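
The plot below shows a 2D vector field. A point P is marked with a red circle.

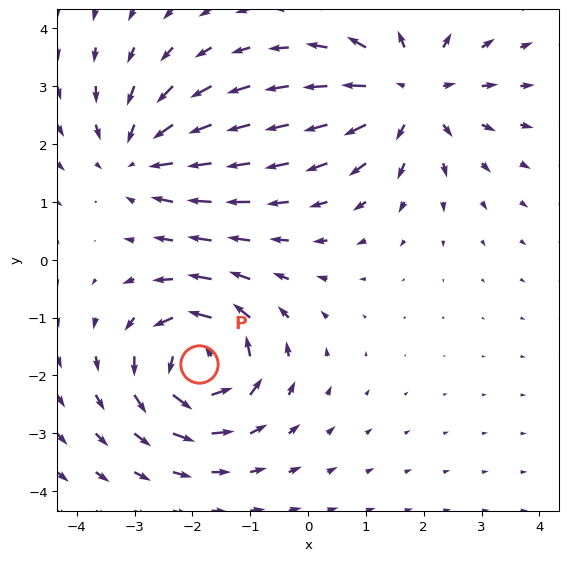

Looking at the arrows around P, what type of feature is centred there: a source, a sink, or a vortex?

At P (-1.9, -1.8) the arrows circulate counterclockwise. Divergence ≈0, curl about +6 — near-zero divergence with nonzero curl is a vortex.

vortex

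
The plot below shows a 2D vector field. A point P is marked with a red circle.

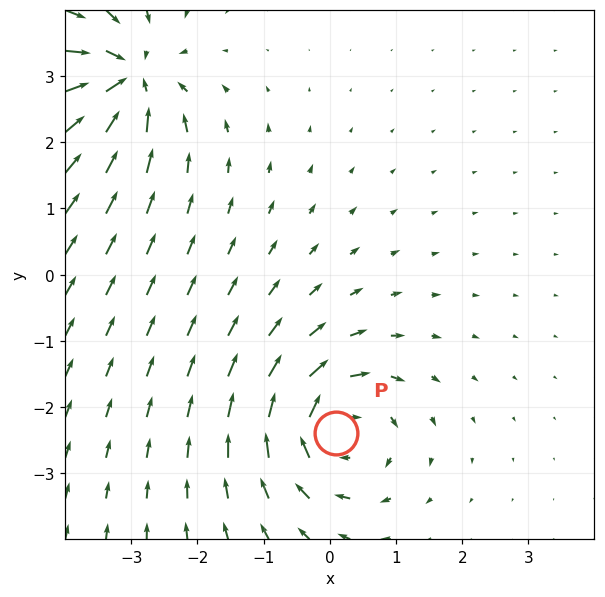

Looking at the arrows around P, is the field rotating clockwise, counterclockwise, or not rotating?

Near P at (0.1, -2.4) the arrows circulate clockwise. The curl (z-component) there is about -6; negative curl means clockwise rotation.

clockwise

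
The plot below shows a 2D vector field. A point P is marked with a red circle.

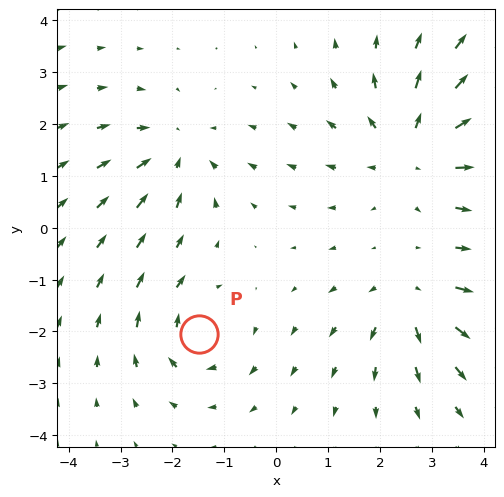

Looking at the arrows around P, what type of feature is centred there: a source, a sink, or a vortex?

vortex

At P (-1.5, -2.1) the arrows circulate clockwise. Divergence ≈0, curl about -4 — near-zero divergence with nonzero curl is a vortex.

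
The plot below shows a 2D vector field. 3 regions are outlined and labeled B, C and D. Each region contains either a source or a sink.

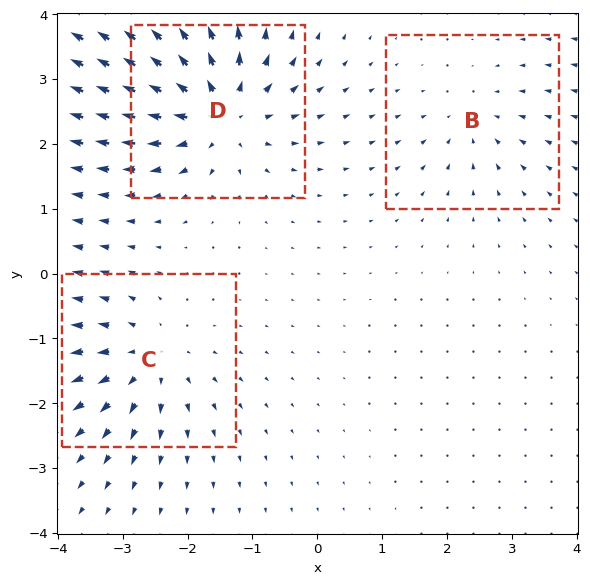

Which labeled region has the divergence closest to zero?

Divergence at each region's feature centre — B: about -3, C: about +4, D: about +6. Region B is closest to zero.

B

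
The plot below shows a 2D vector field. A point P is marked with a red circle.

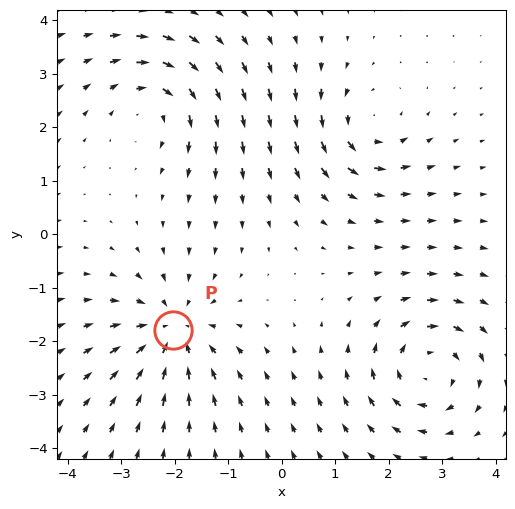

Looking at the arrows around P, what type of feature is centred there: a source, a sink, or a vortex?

At P (-2.0, -1.8) the arrows converge inward. Divergence about -5, curl ≈0 — negative divergence with near-zero curl is a sink.

sink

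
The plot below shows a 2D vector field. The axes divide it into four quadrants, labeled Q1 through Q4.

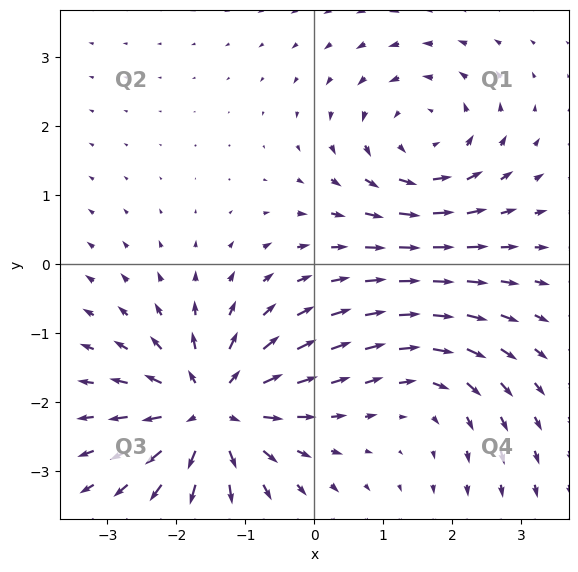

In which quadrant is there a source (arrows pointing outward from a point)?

Q3

The source sits at approximately (-1.5, -2.1), which lies in quadrant Q3. The divergence there is about +6, positive as expected for a source.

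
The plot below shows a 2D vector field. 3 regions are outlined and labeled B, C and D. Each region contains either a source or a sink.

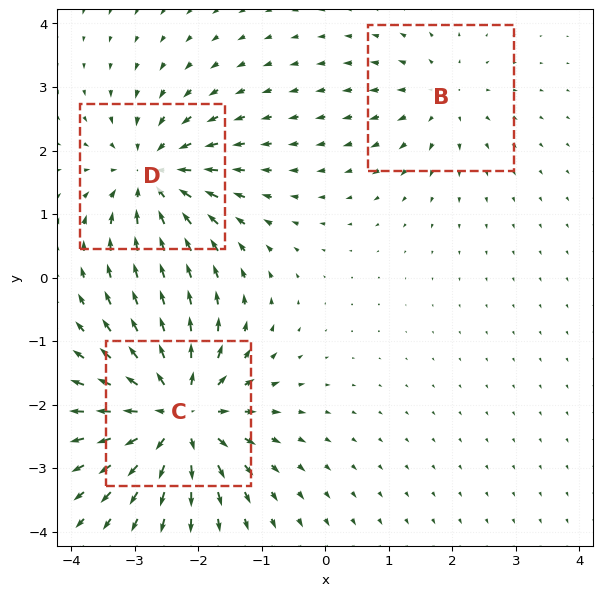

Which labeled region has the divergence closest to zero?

B

Divergence at each region's feature centre — B: about +2, C: about +6, D: about -4. Region B is closest to zero.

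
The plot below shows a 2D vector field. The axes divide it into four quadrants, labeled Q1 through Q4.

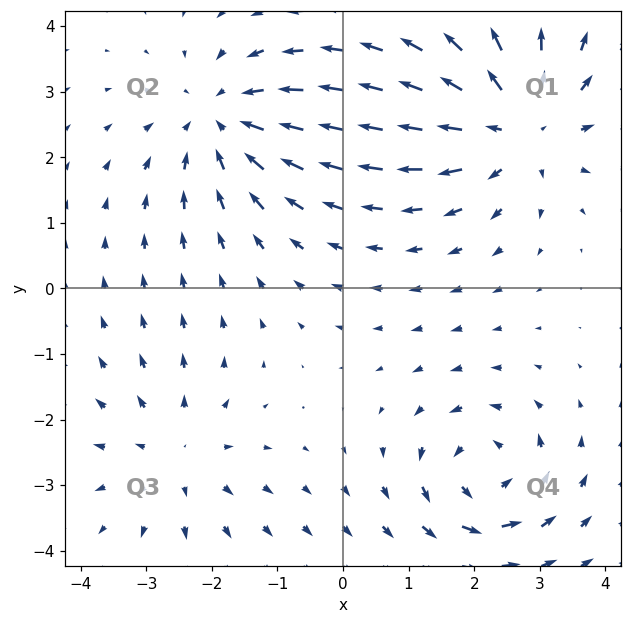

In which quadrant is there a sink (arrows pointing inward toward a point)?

Q2

The sink sits at approximately (-1.8, 2.6), which lies in quadrant Q2. The divergence there is about -4, negative as expected for a sink.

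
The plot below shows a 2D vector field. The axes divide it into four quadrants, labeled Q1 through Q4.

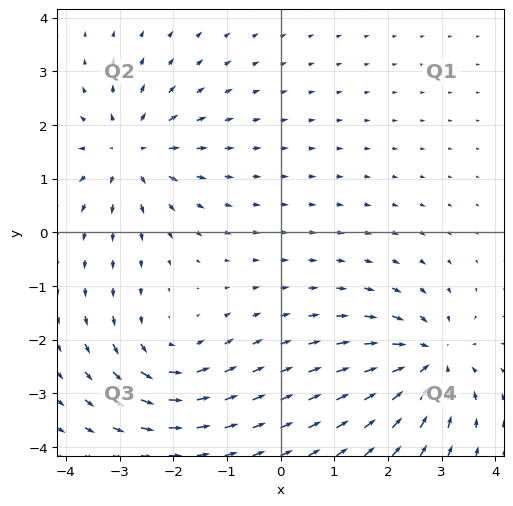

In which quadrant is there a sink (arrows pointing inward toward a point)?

Q4

The sink sits at approximately (2.8, -2.4), which lies in quadrant Q4. The divergence there is about -6, negative as expected for a sink.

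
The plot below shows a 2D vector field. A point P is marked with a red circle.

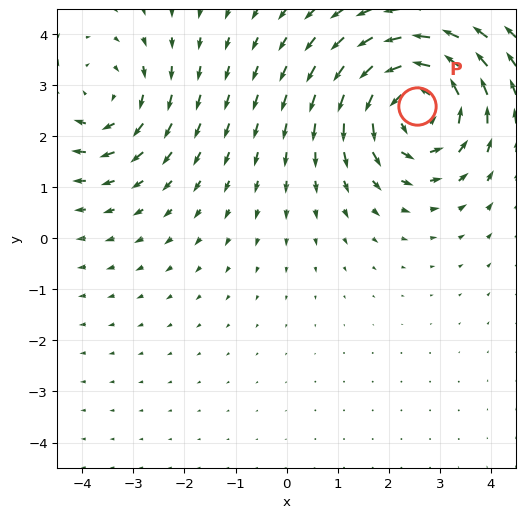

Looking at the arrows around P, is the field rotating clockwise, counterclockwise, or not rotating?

counterclockwise

Near P at (2.6, 2.6) the arrows circulate counterclockwise. The curl (z-component) there is about +4; positive curl means counterclockwise rotation.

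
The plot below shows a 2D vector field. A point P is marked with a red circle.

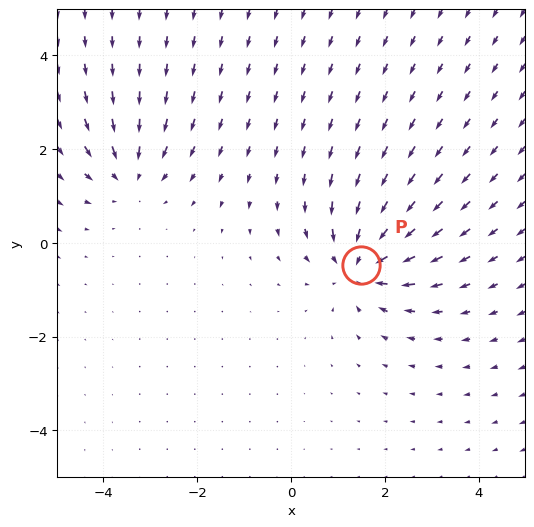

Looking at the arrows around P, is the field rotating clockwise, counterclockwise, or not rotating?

not rotating

Near P at (1.5, -0.5) the arrows show no circulation. The curl there is ≈0.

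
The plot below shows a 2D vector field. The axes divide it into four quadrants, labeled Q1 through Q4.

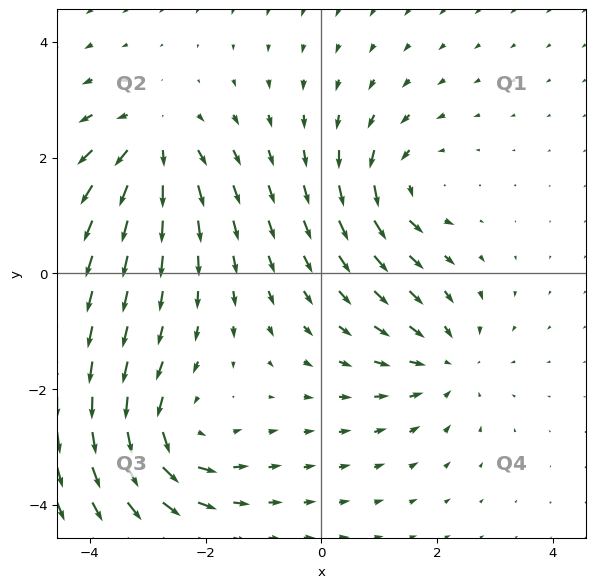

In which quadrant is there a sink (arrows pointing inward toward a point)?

Q4

The sink sits at approximately (2.2, -1.5), which lies in quadrant Q4. The divergence there is about -3, negative as expected for a sink.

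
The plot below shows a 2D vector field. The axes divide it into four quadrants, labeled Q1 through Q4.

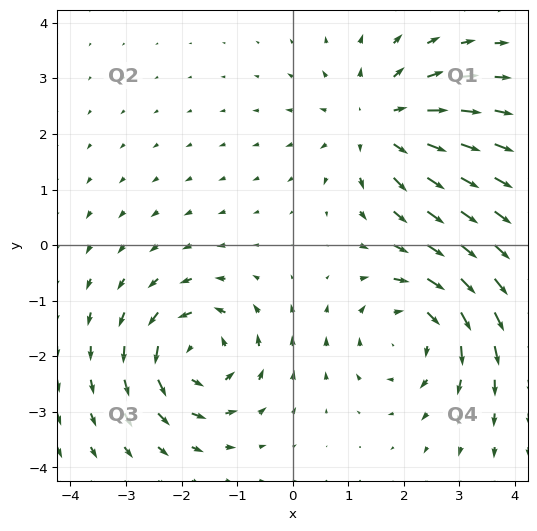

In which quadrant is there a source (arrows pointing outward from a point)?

Q1

The source sits at approximately (1.6, 2.2), which lies in quadrant Q1. The divergence there is about +3, positive as expected for a source.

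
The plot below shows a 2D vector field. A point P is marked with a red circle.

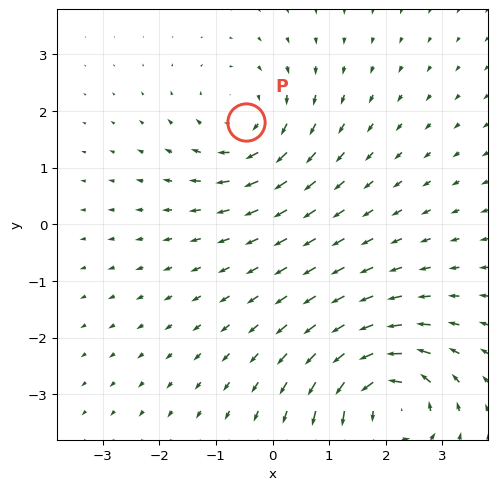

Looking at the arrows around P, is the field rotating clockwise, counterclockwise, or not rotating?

Near P at (-0.5, 1.8) the arrows circulate clockwise. The curl (z-component) there is about -3; negative curl means clockwise rotation.

clockwise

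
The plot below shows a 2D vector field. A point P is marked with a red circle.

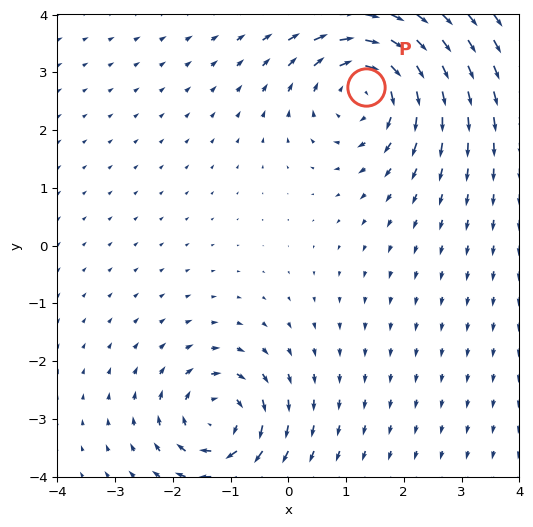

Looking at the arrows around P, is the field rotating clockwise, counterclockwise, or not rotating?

Near P at (1.3, 2.7) the arrows circulate clockwise. The curl (z-component) there is about -4; negative curl means clockwise rotation.

clockwise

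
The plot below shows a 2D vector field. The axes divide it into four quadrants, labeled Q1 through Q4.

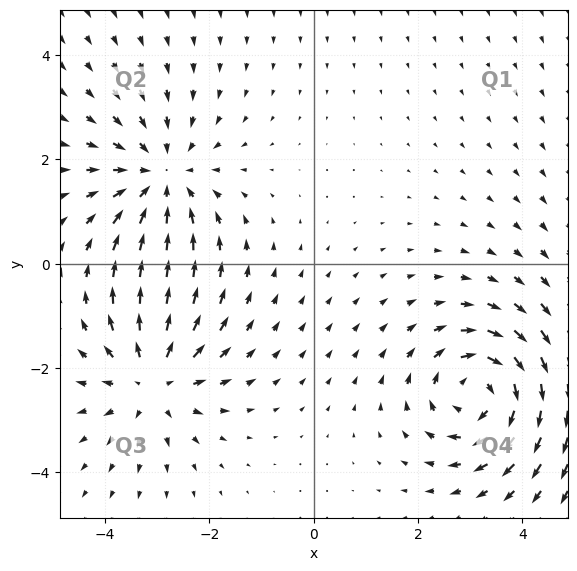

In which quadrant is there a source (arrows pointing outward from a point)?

The source sits at approximately (-3.1, -2.2), which lies in quadrant Q3. The divergence there is about +4, positive as expected for a source.

Q3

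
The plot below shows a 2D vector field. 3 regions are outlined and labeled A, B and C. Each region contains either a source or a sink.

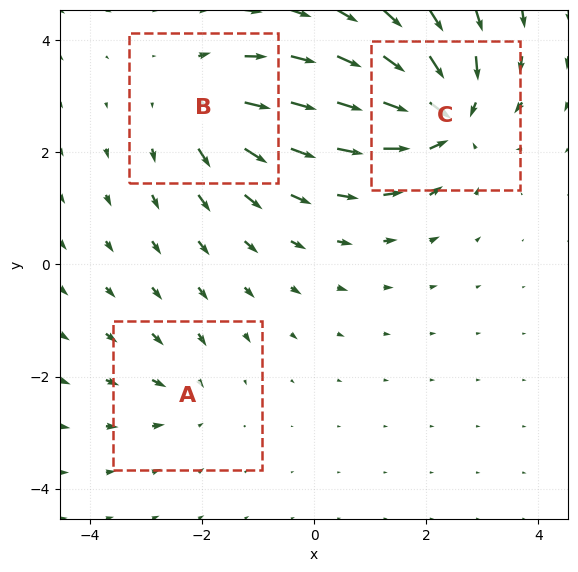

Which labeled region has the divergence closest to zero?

A

Divergence at each region's feature centre — A: about -2, B: about +4, C: about -6. Region A is closest to zero.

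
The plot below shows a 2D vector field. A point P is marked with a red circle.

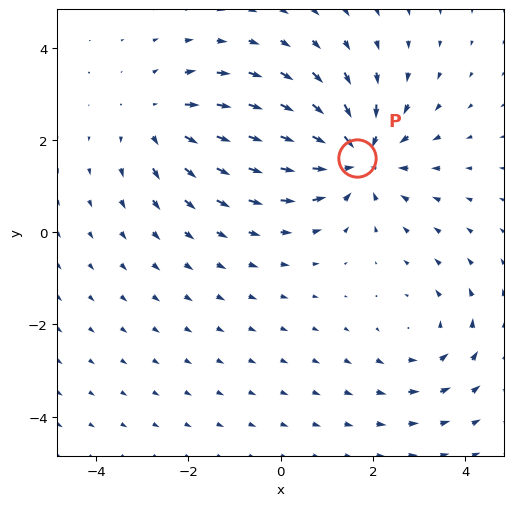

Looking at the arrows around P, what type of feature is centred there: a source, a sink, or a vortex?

At P (1.7, 1.6) the arrows converge inward. Divergence about -4, curl ≈0 — negative divergence with near-zero curl is a sink.

sink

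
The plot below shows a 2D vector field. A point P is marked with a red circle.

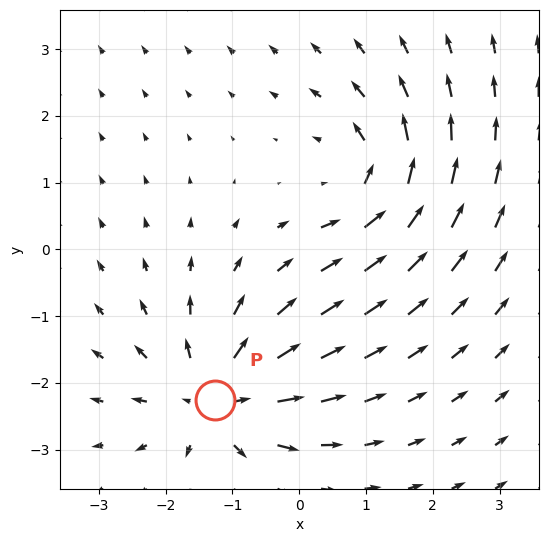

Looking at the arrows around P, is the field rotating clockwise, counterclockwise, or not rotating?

Near P at (-1.3, -2.3) the arrows show no circulation. The curl there is ≈0.

not rotating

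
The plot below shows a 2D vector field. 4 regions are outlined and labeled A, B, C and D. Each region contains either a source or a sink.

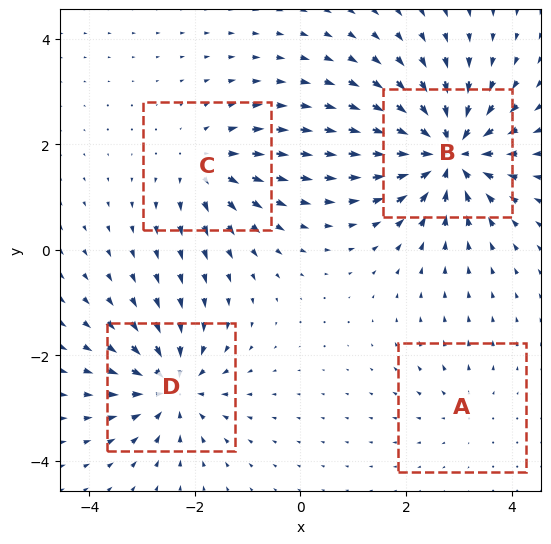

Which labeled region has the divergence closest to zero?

Divergence at each region's feature centre — A: about +2, B: about -9, C: about +4, D: about -6. Region A is closest to zero.

A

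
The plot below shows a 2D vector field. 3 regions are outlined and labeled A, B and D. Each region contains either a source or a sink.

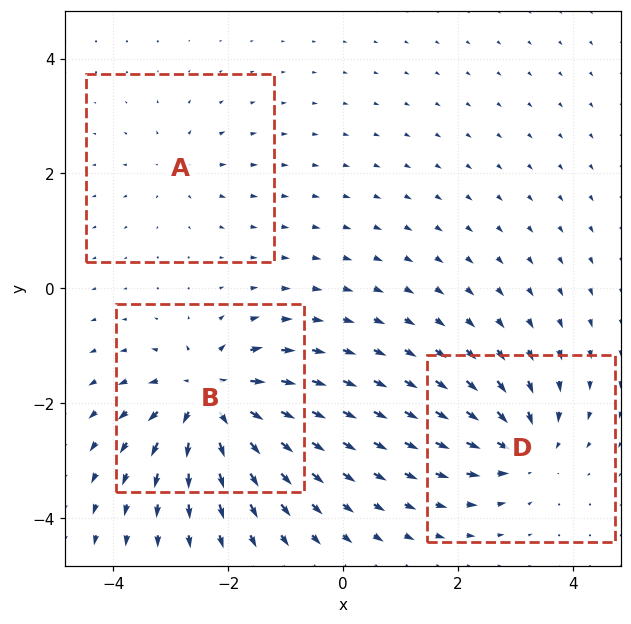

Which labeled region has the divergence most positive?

B

Divergence at each region's feature centre — A: about +2, B: about +7, D: about -4. Region B is most positive.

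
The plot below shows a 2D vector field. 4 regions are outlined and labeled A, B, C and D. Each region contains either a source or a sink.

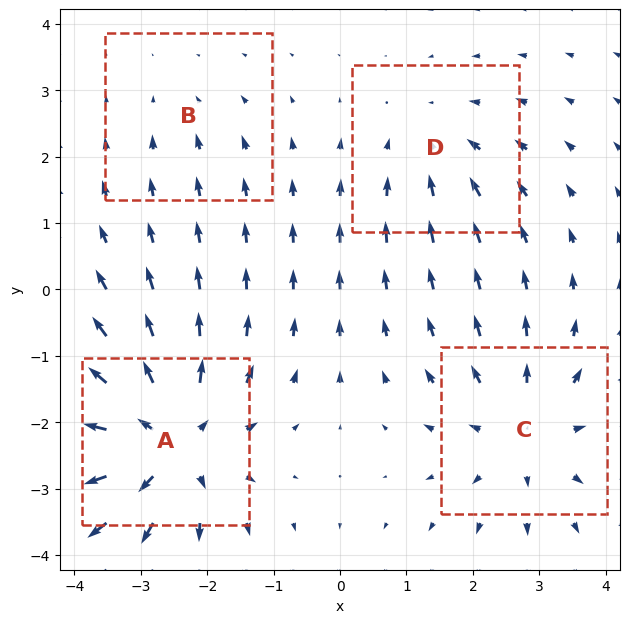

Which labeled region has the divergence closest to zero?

Divergence at each region's feature centre — A: about +7, B: about -2, C: about +4, D: about -3. Region B is closest to zero.

B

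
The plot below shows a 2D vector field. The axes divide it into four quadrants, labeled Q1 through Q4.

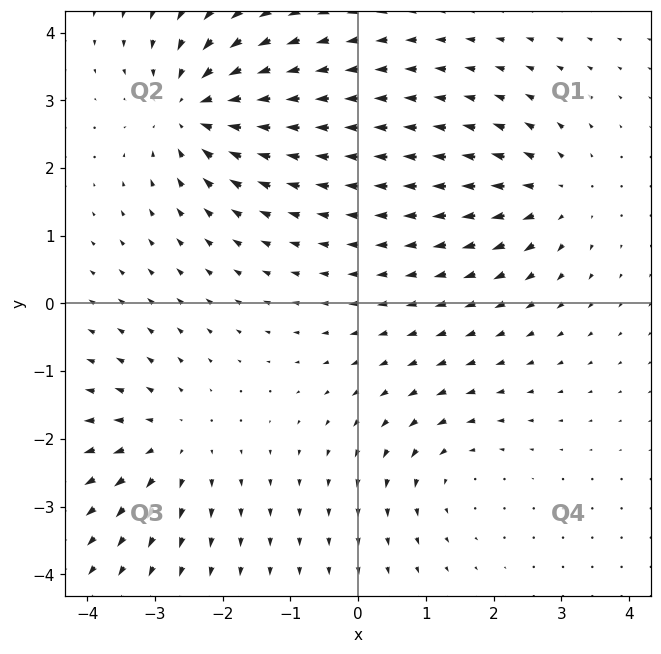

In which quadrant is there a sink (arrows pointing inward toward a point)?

The sink sits at approximately (-2.4, 2.9), which lies in quadrant Q2. The divergence there is about -6, negative as expected for a sink.

Q2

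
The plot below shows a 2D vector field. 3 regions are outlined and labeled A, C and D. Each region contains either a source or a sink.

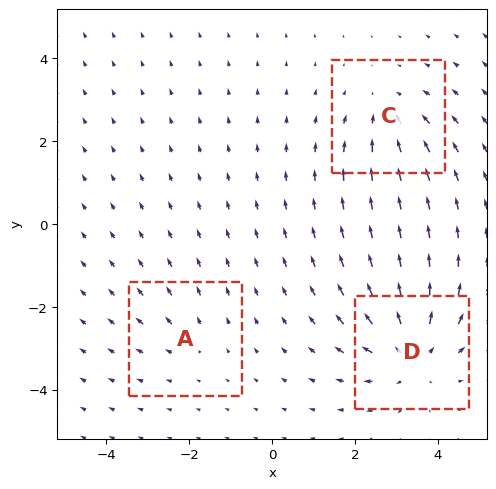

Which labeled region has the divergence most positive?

D

Divergence at each region's feature centre — A: about +2, C: about -3, D: about +5. Region D is most positive.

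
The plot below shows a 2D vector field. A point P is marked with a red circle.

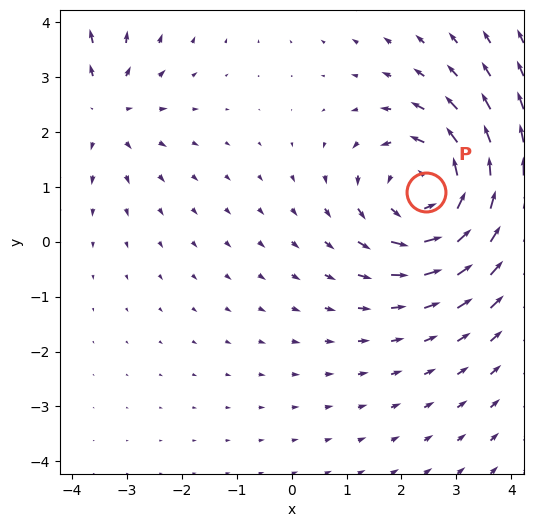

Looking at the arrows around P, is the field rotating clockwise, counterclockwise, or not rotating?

counterclockwise

Near P at (2.5, 0.9) the arrows circulate counterclockwise. The curl (z-component) there is about +4; positive curl means counterclockwise rotation.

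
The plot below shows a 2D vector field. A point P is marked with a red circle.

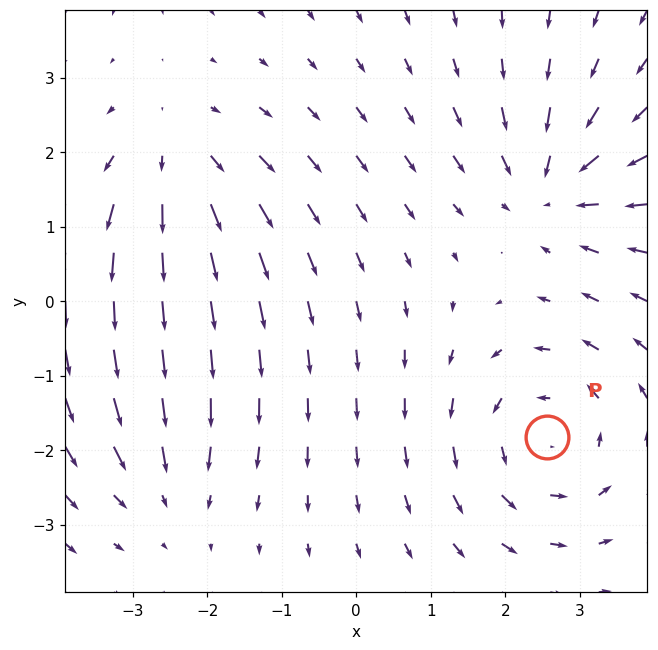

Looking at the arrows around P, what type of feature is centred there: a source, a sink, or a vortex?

At P (2.6, -1.8) the arrows circulate counterclockwise. Divergence ≈0, curl about +4 — near-zero divergence with nonzero curl is a vortex.

vortex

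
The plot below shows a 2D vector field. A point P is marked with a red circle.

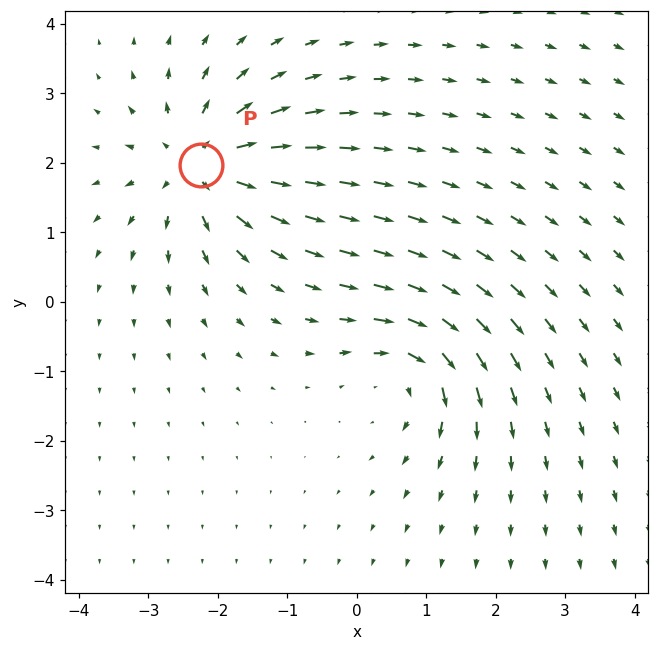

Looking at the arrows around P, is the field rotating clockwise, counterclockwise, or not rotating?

not rotating

Near P at (-2.2, 2.0) the arrows show no circulation. The curl there is ≈0.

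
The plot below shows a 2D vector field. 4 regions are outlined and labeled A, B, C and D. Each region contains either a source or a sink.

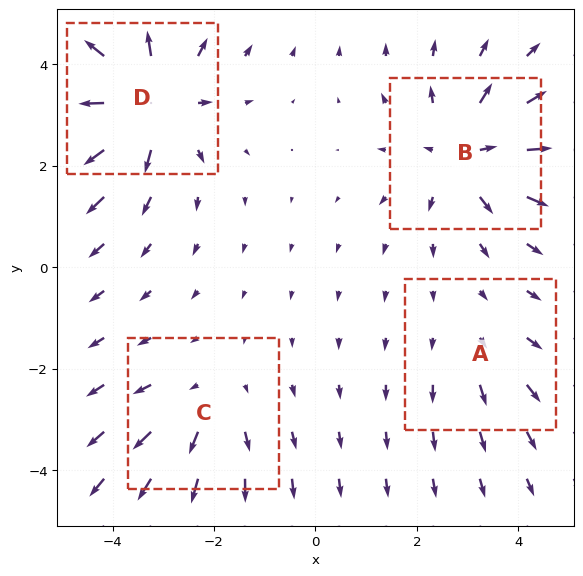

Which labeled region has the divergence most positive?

Divergence at each region's feature centre — A: about +2, B: about +5, C: about +3, D: about +7. Region D is most positive.

D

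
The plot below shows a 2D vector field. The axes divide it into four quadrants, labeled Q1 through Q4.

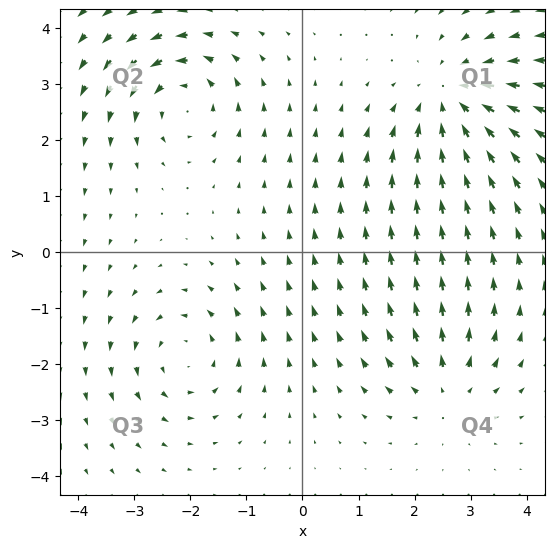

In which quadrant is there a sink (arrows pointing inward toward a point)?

The sink sits at approximately (2.7, 2.7), which lies in quadrant Q1. The divergence there is about -4, negative as expected for a sink.

Q1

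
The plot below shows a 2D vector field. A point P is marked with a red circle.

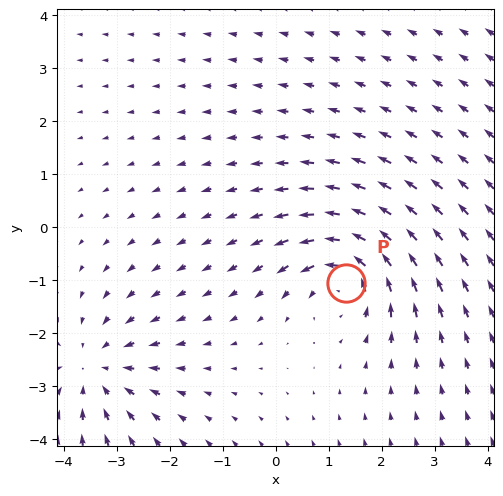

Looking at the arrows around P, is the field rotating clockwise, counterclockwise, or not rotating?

counterclockwise

Near P at (1.3, -1.1) the arrows circulate counterclockwise. The curl (z-component) there is about +4; positive curl means counterclockwise rotation.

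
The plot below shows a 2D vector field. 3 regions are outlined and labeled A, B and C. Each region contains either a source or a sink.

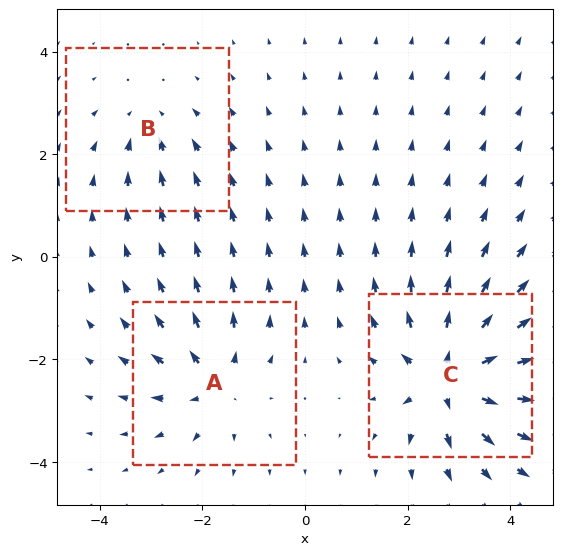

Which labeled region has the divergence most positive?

C

Divergence at each region's feature centre — A: about +4, B: about -2, C: about +6. Region C is most positive.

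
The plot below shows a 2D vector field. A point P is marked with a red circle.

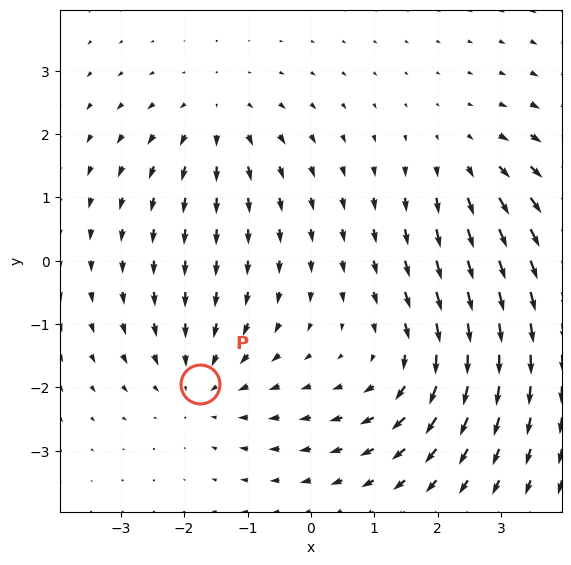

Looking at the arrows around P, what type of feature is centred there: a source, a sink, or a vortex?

sink

At P (-1.7, -1.9) the arrows converge inward. Divergence about -3, curl ≈0 — negative divergence with near-zero curl is a sink.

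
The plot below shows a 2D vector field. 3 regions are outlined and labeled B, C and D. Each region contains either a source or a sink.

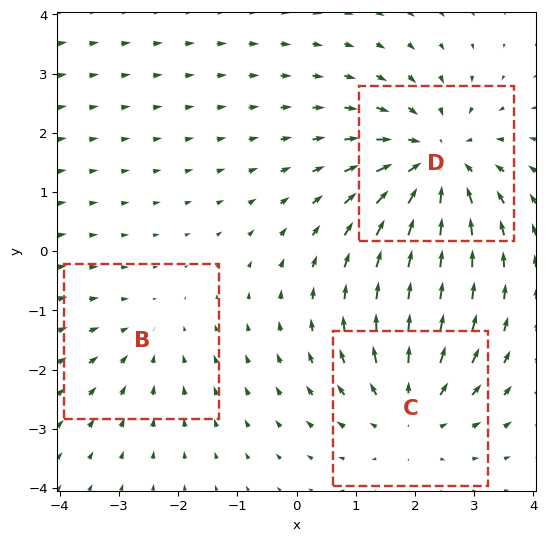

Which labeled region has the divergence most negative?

Divergence at each region's feature centre — B: about -2, C: about +3, D: about -4. Region D is most negative.

D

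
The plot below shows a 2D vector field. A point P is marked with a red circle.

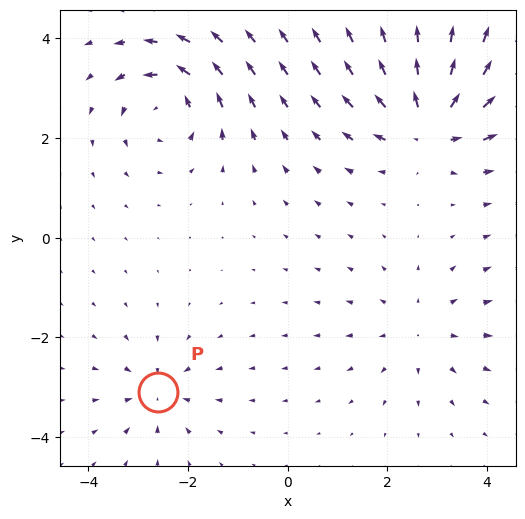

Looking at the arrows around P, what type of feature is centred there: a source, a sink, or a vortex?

sink

At P (-2.6, -3.1) the arrows converge inward. Divergence about -4, curl ≈0 — negative divergence with near-zero curl is a sink.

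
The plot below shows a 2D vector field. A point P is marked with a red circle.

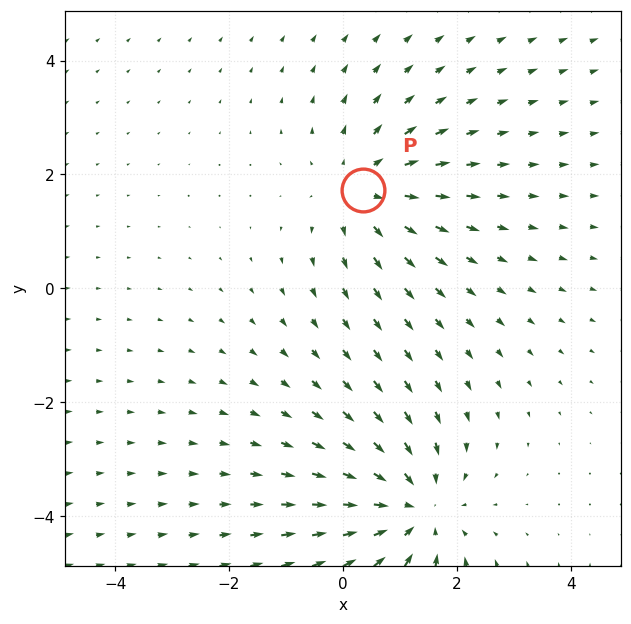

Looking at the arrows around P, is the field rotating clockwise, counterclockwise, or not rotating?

Near P at (0.4, 1.7) the arrows show no circulation. The curl there is ≈0.

not rotating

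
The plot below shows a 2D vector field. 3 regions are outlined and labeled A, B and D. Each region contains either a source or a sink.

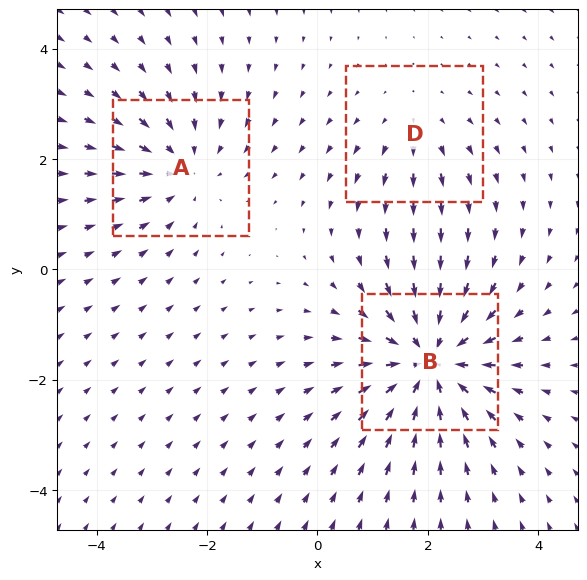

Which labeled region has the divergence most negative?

B

Divergence at each region's feature centre — A: about -3, B: about -4, D: about +2. Region B is most negative.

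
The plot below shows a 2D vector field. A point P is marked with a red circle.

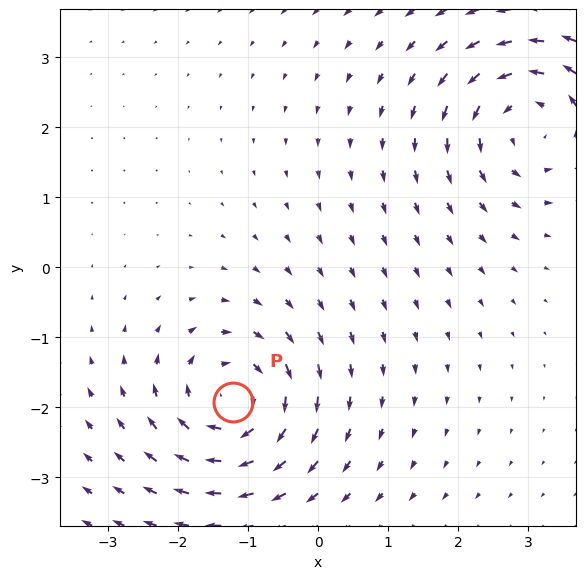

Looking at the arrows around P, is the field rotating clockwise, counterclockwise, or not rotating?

clockwise

Near P at (-1.2, -1.9) the arrows circulate clockwise. The curl (z-component) there is about -6; negative curl means clockwise rotation.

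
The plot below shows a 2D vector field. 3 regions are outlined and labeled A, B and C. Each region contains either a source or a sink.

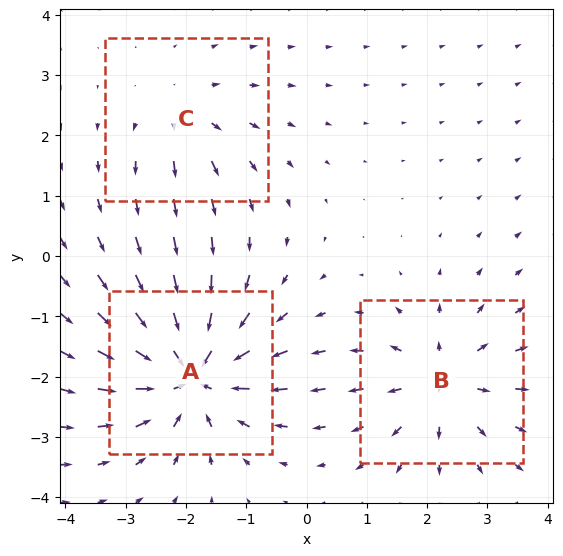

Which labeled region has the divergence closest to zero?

Divergence at each region's feature centre — A: about -6, B: about +4, C: about +3. Region C is closest to zero.

C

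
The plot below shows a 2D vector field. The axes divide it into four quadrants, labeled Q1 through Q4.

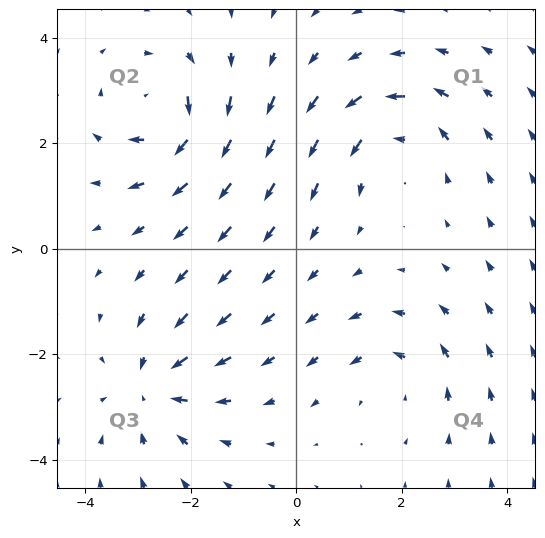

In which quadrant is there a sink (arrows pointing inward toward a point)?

Q3

The sink sits at approximately (-2.7, -2.6), which lies in quadrant Q3. The divergence there is about -5, negative as expected for a sink.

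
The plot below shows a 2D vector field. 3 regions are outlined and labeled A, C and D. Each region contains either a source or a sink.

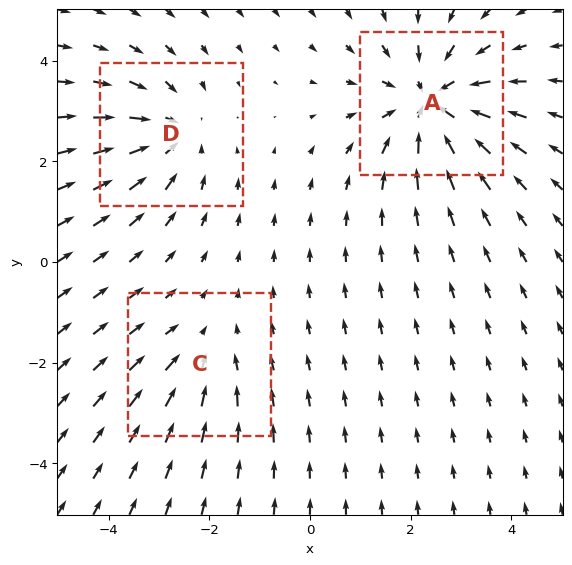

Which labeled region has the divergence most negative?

A

Divergence at each region's feature centre — A: about -4, C: about -2, D: about -3. Region A is most negative.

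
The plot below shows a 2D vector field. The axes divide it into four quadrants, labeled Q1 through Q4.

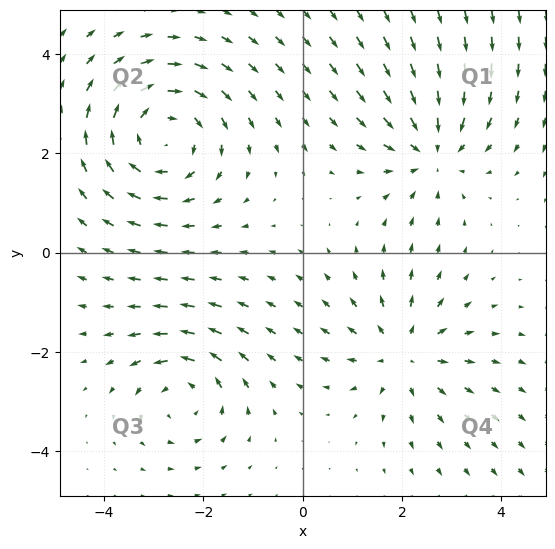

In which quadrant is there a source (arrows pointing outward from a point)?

The source sits at approximately (2.0, -2.0), which lies in quadrant Q4. The divergence there is about +3, positive as expected for a source.

Q4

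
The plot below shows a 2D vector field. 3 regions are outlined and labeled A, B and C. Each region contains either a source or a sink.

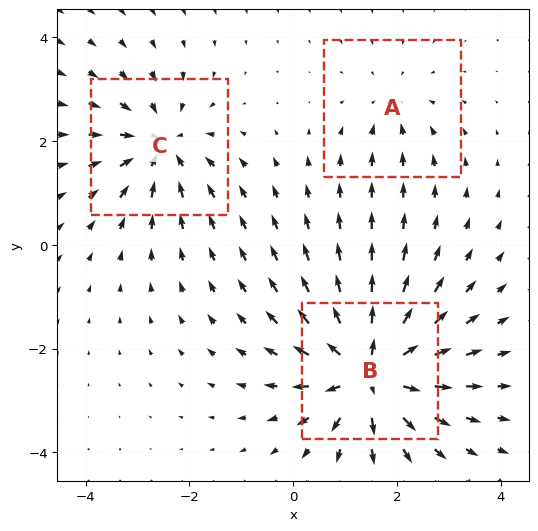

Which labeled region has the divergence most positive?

Divergence at each region's feature centre — A: about -2, B: about +6, C: about -4. Region B is most positive.

B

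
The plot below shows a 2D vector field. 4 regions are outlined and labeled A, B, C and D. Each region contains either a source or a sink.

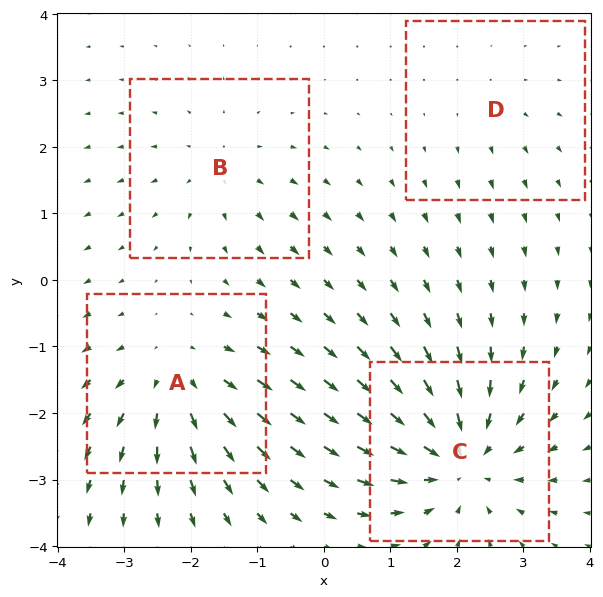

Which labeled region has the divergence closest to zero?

Divergence at each region's feature centre — A: about +5, B: about +3, C: about -6, D: about +2. Region D is closest to zero.

D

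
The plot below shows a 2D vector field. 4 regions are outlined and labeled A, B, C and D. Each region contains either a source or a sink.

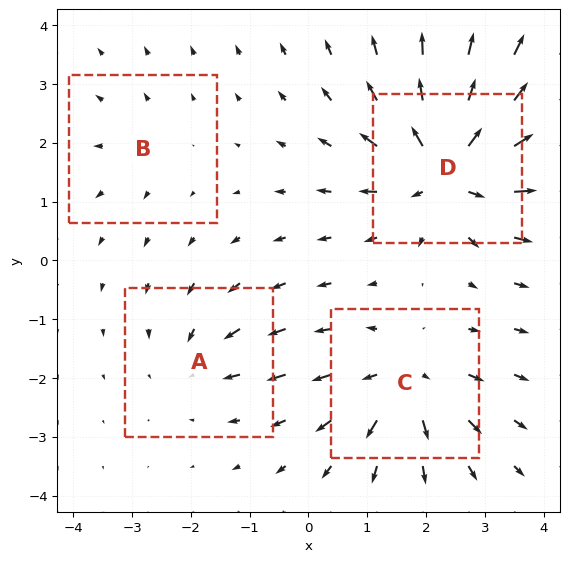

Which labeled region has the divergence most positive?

D

Divergence at each region's feature centre — A: about -3, B: about +2, C: about +6, D: about +8. Region D is most positive.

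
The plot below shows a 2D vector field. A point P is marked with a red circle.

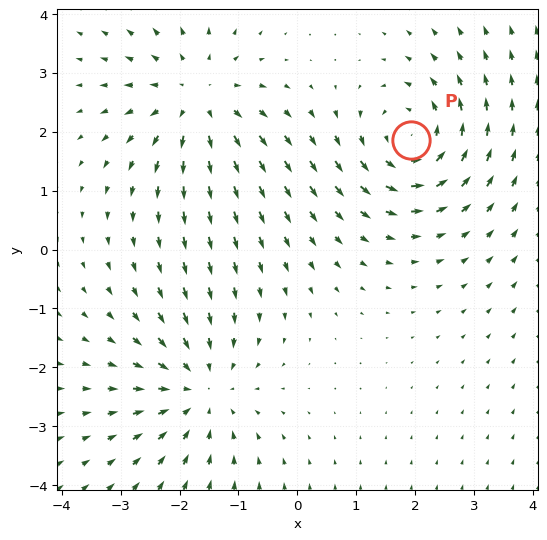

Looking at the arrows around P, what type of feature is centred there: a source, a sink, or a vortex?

At P (1.9, 1.9) the arrows circulate counterclockwise. Divergence ≈0, curl about +4 — near-zero divergence with nonzero curl is a vortex.

vortex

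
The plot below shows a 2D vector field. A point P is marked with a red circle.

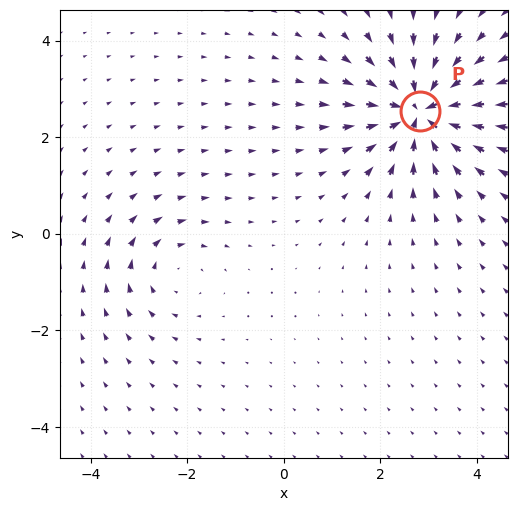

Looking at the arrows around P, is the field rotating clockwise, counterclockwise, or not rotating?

Near P at (2.8, 2.5) the arrows show no circulation. The curl there is ≈0.

not rotating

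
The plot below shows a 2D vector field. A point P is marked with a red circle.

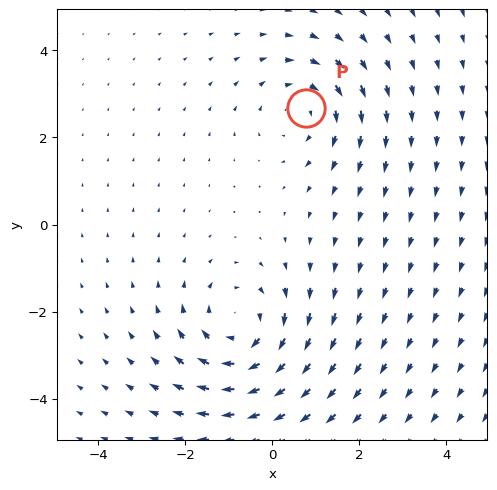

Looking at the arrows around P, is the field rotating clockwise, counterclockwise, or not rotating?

Near P at (0.8, 2.7) the arrows circulate clockwise. The curl (z-component) there is about -3; negative curl means clockwise rotation.

clockwise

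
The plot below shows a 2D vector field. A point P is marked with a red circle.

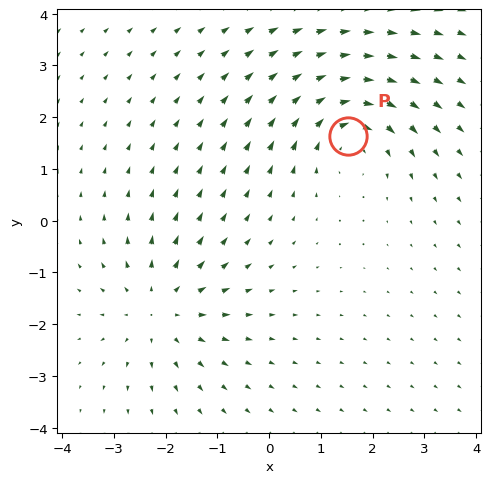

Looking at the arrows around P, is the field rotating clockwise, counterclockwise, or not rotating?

Near P at (1.5, 1.6) the arrows circulate clockwise. The curl (z-component) there is about -5; negative curl means clockwise rotation.

clockwise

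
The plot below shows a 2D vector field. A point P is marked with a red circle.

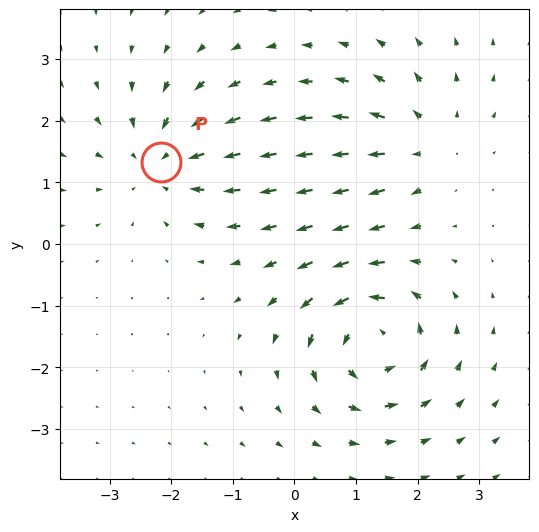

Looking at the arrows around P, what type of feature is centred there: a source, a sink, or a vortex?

At P (-2.2, 1.3) the arrows converge inward. Divergence about -4, curl ≈0 — negative divergence with near-zero curl is a sink.

sink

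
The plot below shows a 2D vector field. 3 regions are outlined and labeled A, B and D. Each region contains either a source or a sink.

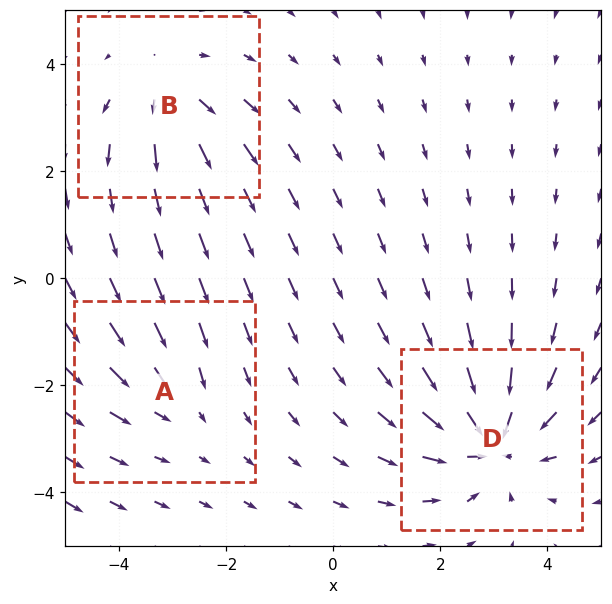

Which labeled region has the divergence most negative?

D

Divergence at each region's feature centre — A: about -2, B: about +3, D: about -5. Region D is most negative.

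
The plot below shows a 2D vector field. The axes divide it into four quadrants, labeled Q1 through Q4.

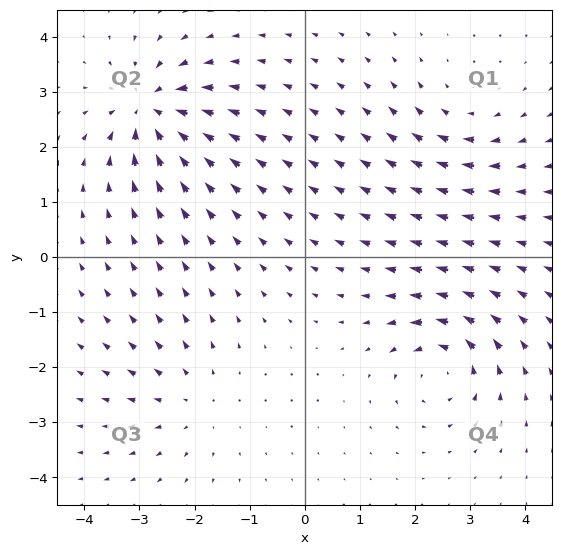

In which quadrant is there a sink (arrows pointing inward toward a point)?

Q2

The sink sits at approximately (-2.8, 2.7), which lies in quadrant Q2. The divergence there is about -6, negative as expected for a sink.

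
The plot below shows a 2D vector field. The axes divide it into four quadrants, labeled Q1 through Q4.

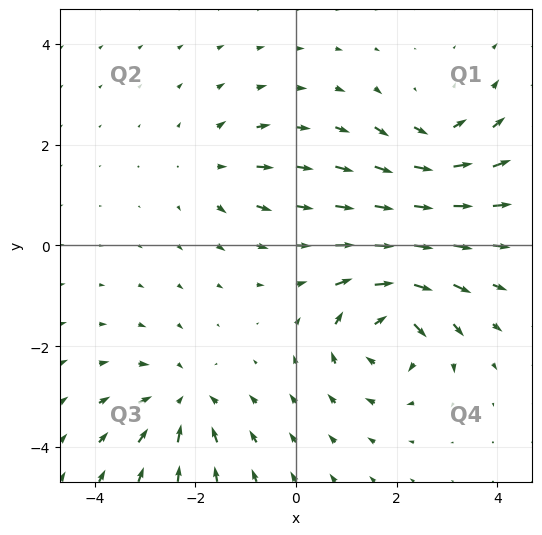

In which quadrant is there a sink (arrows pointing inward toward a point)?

The sink sits at approximately (-2.2, -3.1), which lies in quadrant Q3. The divergence there is about -5, negative as expected for a sink.

Q3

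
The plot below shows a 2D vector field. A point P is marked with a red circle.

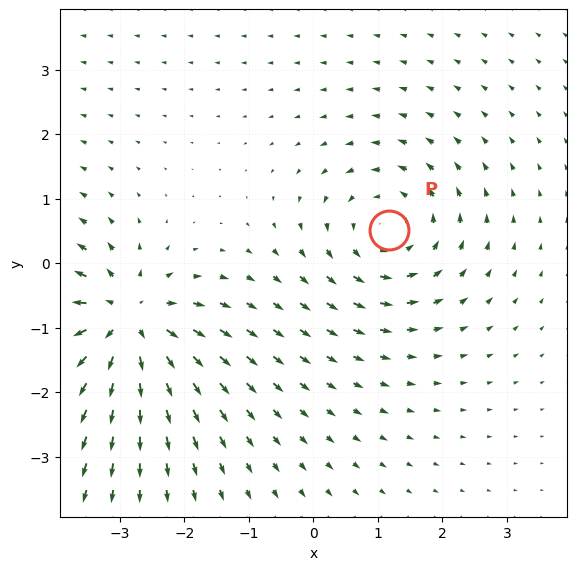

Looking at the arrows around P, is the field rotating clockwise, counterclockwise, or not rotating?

counterclockwise

Near P at (1.2, 0.5) the arrows circulate counterclockwise. The curl (z-component) there is about +4; positive curl means counterclockwise rotation.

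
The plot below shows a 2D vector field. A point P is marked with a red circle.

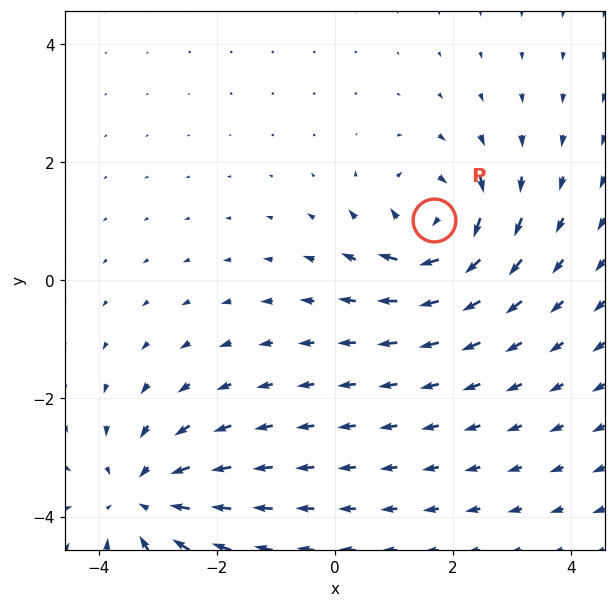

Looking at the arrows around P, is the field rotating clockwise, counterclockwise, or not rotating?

Near P at (1.7, 1.0) the arrows circulate clockwise. The curl (z-component) there is about -4; negative curl means clockwise rotation.

clockwise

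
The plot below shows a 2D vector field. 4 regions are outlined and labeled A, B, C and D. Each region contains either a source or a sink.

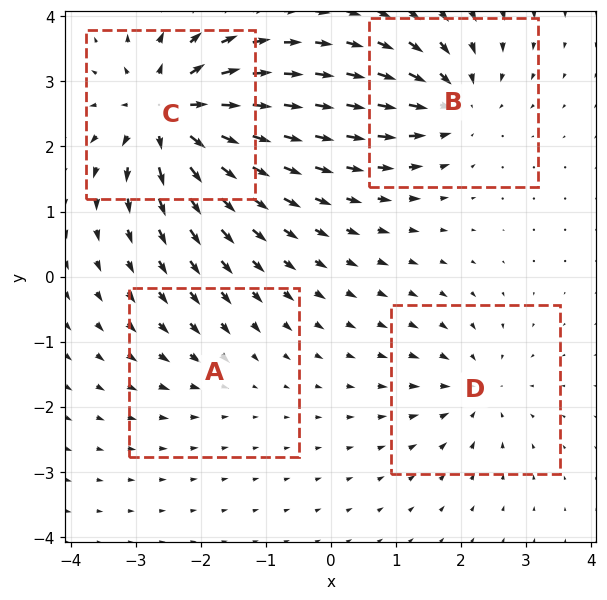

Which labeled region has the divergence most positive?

C

Divergence at each region's feature centre — A: about -3, B: about -6, C: about +9, D: about -4. Region C is most positive.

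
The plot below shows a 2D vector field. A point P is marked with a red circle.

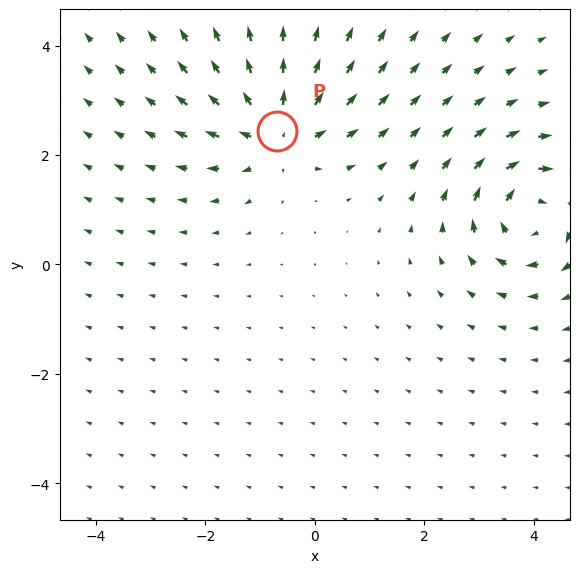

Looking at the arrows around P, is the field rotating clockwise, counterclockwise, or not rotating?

Near P at (-0.7, 2.4) the arrows show no circulation. The curl there is ≈0.

not rotating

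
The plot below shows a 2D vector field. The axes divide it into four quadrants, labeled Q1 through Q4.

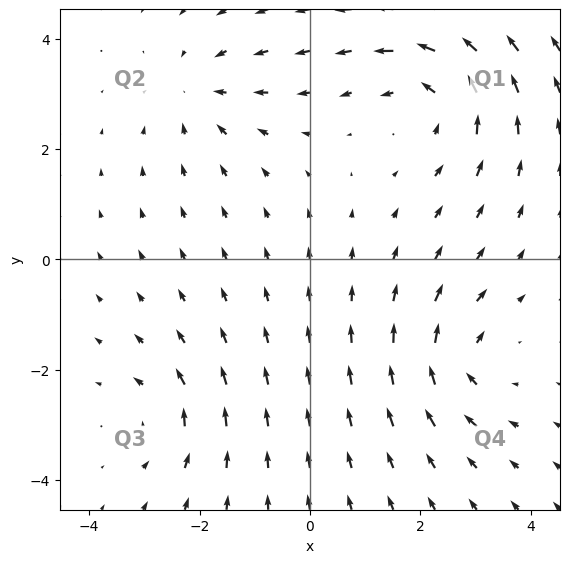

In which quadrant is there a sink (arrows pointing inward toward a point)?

Q2

The sink sits at approximately (-2.0, 3.0), which lies in quadrant Q2. The divergence there is about -3, negative as expected for a sink.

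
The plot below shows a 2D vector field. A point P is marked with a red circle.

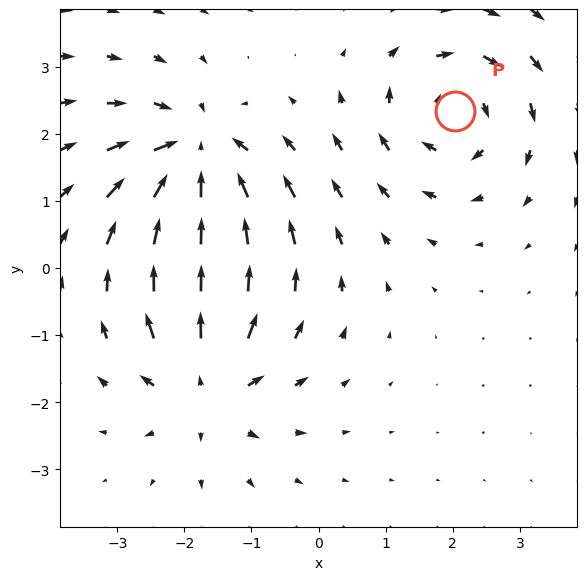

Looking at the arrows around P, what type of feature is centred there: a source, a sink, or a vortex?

vortex

At P (2.0, 2.3) the arrows circulate clockwise. Divergence ≈0, curl about -5 — near-zero divergence with nonzero curl is a vortex.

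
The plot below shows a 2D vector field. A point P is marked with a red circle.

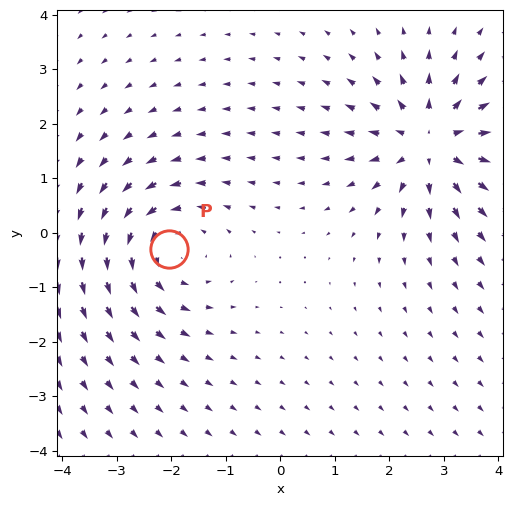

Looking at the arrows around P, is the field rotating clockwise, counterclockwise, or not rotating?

counterclockwise

Near P at (-2.0, -0.3) the arrows circulate counterclockwise. The curl (z-component) there is about +4; positive curl means counterclockwise rotation.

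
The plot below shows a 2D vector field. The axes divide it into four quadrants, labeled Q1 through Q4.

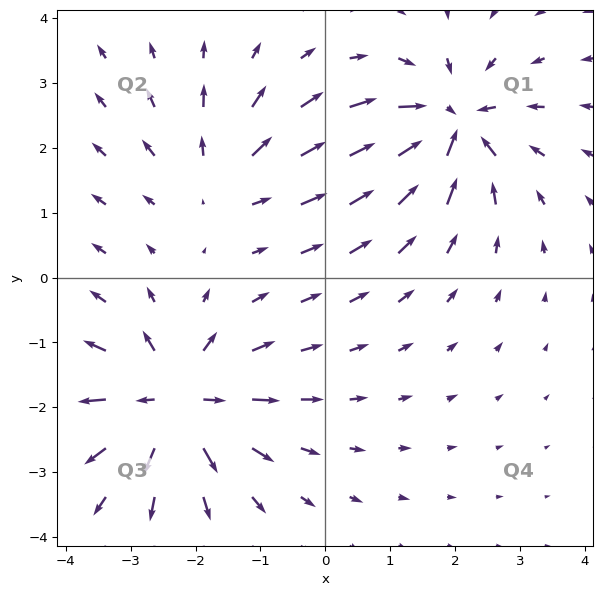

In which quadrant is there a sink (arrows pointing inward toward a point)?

Q1

The sink sits at approximately (2.0, 2.4), which lies in quadrant Q1. The divergence there is about -6, negative as expected for a sink.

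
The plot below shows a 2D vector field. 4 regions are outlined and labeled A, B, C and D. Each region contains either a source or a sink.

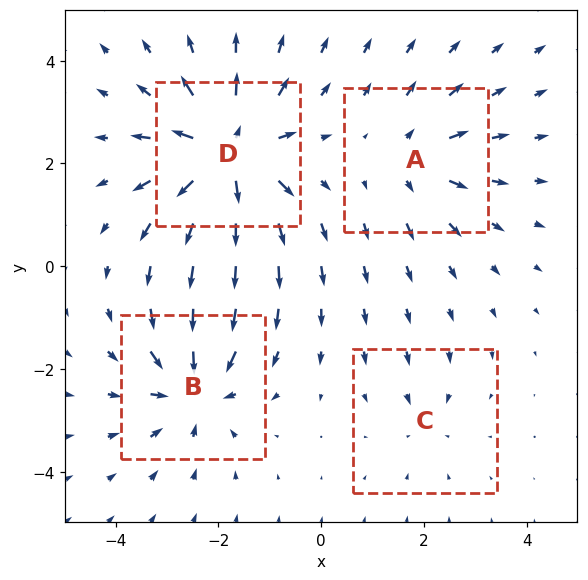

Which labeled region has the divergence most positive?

D

Divergence at each region's feature centre — A: about +4, B: about -5, C: about -2, D: about +8. Region D is most positive.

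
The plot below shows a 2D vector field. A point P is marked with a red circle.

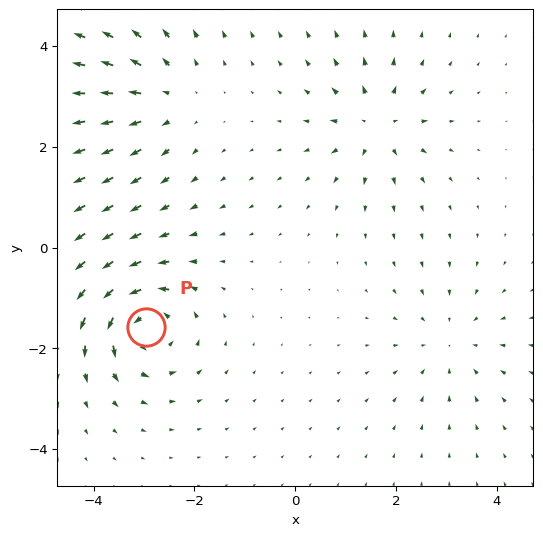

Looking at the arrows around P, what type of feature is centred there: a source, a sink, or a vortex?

At P (-3.0, -1.6) the arrows circulate counterclockwise. Divergence ≈0, curl about +7 — near-zero divergence with nonzero curl is a vortex.

vortex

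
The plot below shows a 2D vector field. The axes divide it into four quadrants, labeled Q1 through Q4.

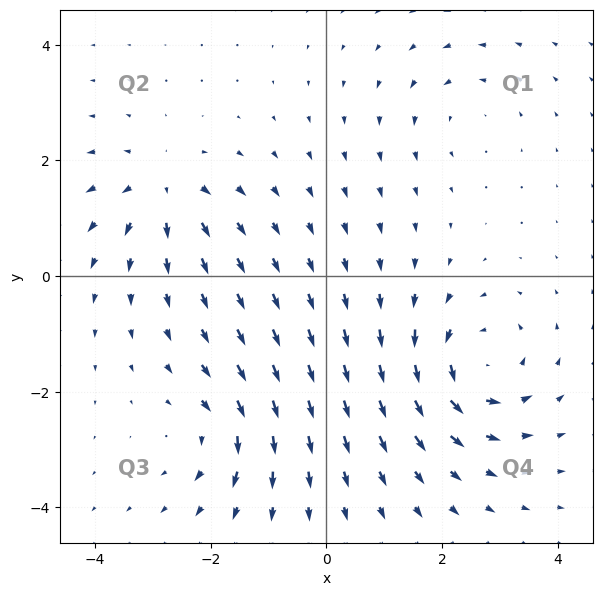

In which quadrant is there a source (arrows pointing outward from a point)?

Q2

The source sits at approximately (-2.8, 1.5), which lies in quadrant Q2. The divergence there is about +4, positive as expected for a source.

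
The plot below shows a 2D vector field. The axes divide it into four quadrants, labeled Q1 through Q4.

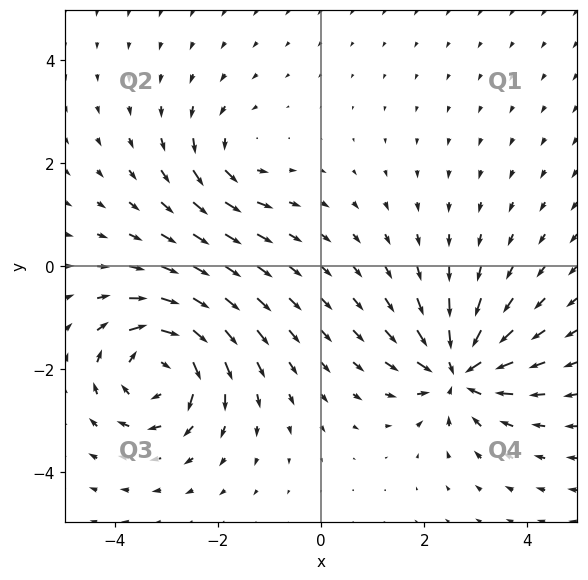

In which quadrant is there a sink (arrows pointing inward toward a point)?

Q4

The sink sits at approximately (2.7, -2.0), which lies in quadrant Q4. The divergence there is about -6, negative as expected for a sink.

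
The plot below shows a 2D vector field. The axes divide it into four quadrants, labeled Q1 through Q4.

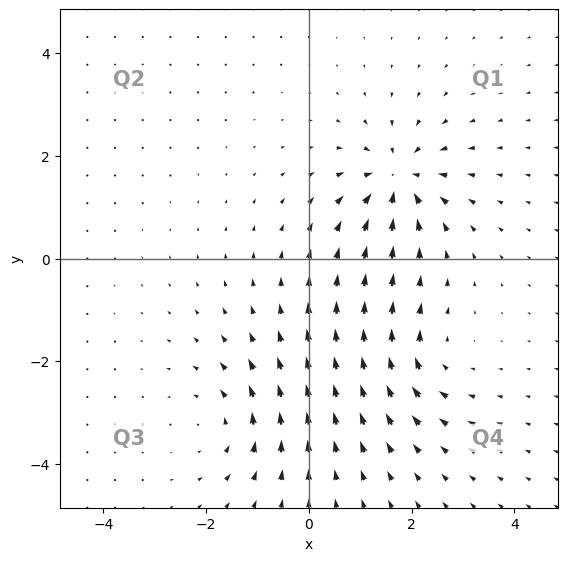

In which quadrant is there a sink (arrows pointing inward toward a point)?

Q1

The sink sits at approximately (1.7, 1.6), which lies in quadrant Q1. The divergence there is about -7, negative as expected for a sink.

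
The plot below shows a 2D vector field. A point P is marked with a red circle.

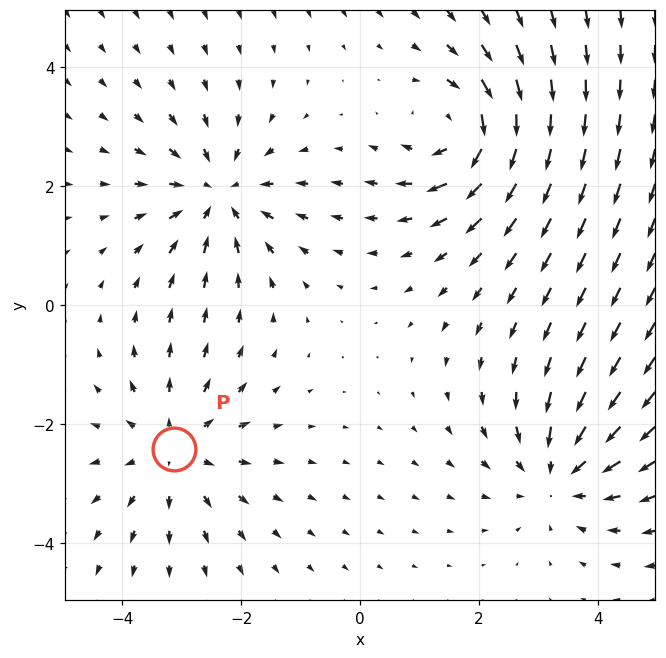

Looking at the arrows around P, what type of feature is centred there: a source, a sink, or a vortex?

At P (-3.1, -2.4) the arrows spread outward. Divergence about +3, curl ≈0 — positive divergence with near-zero curl is a source.

source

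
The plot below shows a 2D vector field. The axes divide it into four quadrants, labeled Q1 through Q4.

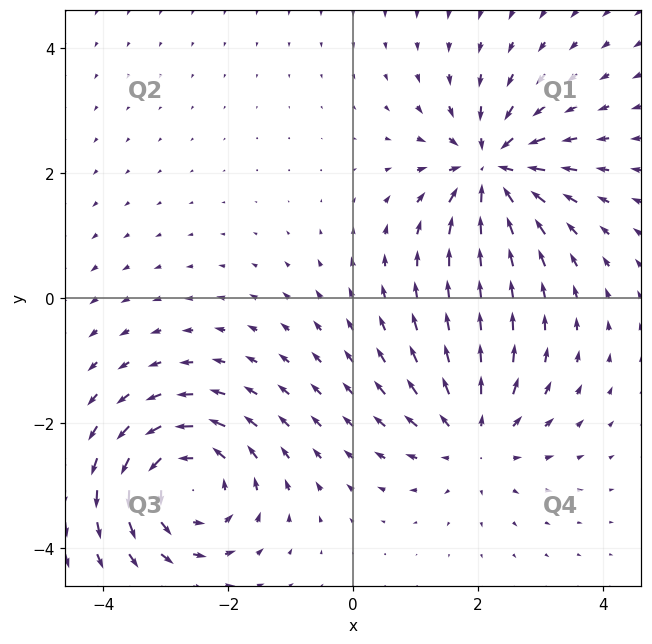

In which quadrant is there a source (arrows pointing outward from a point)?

The source sits at approximately (1.9, -2.2), which lies in quadrant Q4. The divergence there is about +4, positive as expected for a source.

Q4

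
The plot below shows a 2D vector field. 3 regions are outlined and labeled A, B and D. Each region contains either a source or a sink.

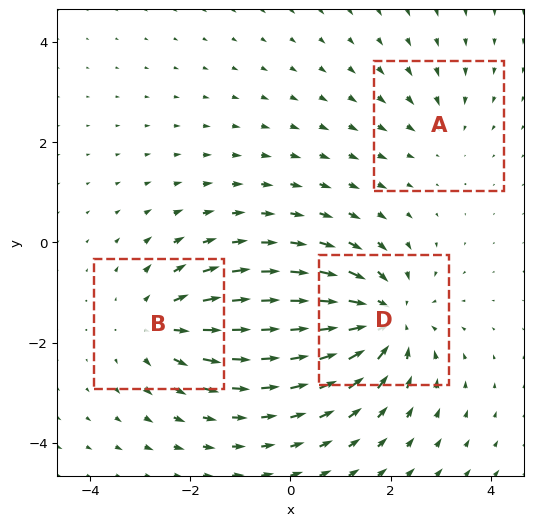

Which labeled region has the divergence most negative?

D

Divergence at each region's feature centre — A: about -2, B: about +3, D: about -4. Region D is most negative.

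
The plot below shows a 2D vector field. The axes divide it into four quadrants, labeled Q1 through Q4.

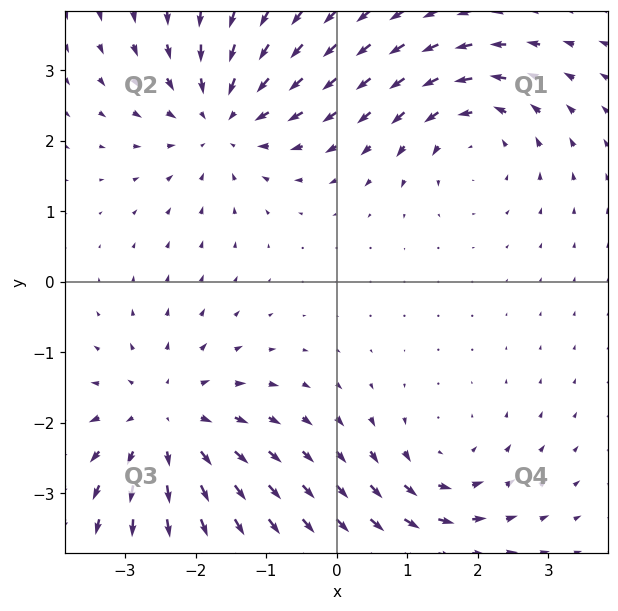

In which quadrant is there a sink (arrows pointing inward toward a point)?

The sink sits at approximately (-1.6, 2.3), which lies in quadrant Q2. The divergence there is about -4, negative as expected for a sink.

Q2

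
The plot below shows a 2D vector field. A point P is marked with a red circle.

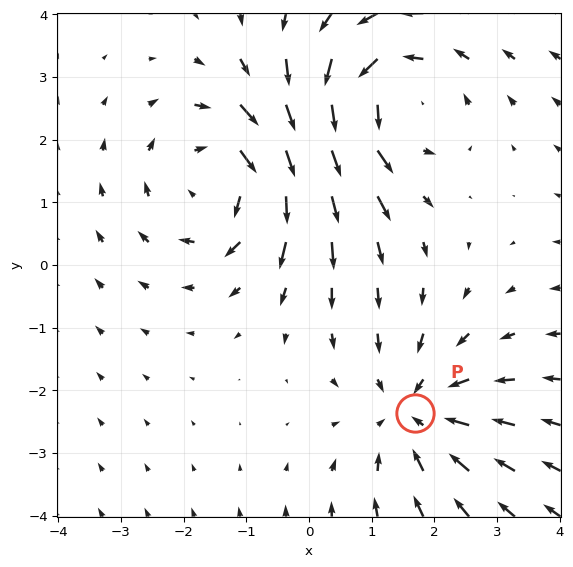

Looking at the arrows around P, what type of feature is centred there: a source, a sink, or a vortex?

sink

At P (1.7, -2.4) the arrows converge inward. Divergence about -3, curl ≈0 — negative divergence with near-zero curl is a sink.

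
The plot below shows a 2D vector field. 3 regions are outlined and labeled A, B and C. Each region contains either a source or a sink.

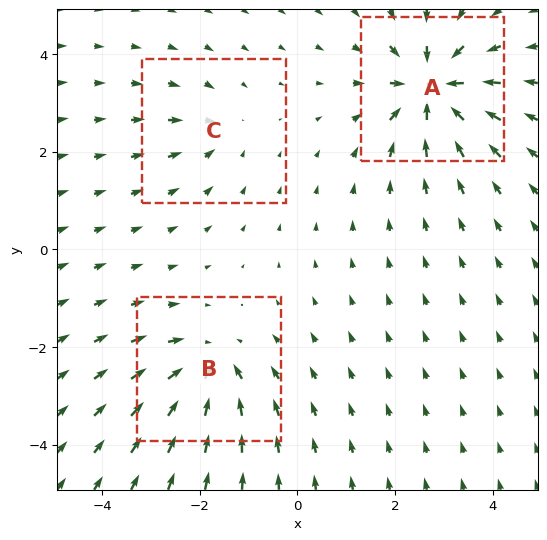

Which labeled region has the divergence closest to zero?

C

Divergence at each region's feature centre — A: about -6, B: about -4, C: about -2. Region C is closest to zero.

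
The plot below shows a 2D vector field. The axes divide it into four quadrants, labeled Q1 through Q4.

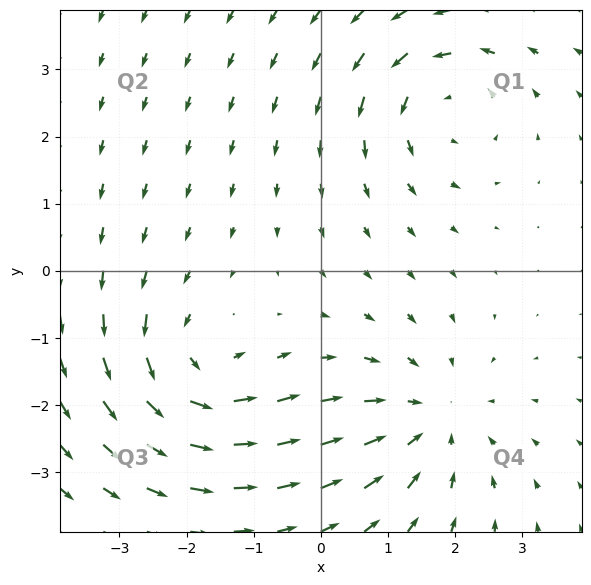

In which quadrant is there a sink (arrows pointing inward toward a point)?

Q4

The sink sits at approximately (1.6, -2.2), which lies in quadrant Q4. The divergence there is about -4, negative as expected for a sink.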